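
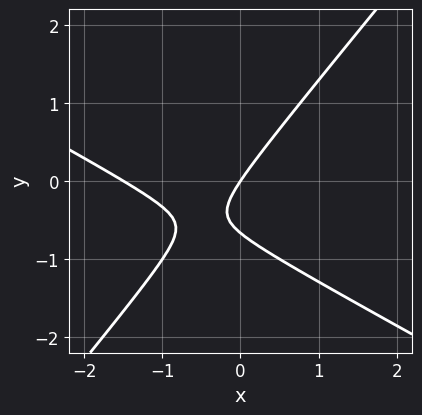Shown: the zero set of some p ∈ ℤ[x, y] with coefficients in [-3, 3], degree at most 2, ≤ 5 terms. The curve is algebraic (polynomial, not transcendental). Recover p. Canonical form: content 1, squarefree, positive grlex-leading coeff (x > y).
2*x^2 + 2*x*y - 3*y^2 + 3*x - 2*y

deg p = 2. A generic line meets the curve in up to 2 points.
Checking where it meets the axes: one x-axis crossing is at x = 0; it meets the y-axis at y = 0 (among the integer gridlines).
Fitting integer coefficients to these (and the overall shape) gives p.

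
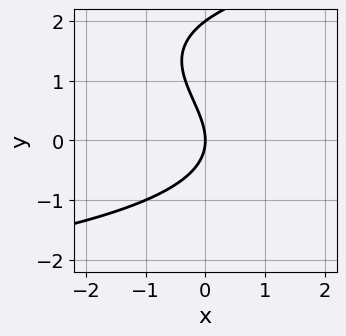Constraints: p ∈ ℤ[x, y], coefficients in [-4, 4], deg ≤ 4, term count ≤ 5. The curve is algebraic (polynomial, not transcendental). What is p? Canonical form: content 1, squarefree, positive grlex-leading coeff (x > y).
(a) deg p = 3. No degree-2 curve has this shape.
(b) Reading off the gridlines: it crosses the x-axis at the gridline x = 0; among the integer gridlines, it crosses the y-axis at y ∈ {0, 2}.
(c) Matching integer coefficients to the picture gives p.

y^3 - 2*y^2 - 3*x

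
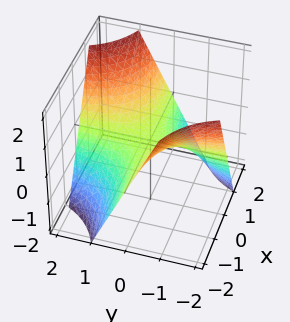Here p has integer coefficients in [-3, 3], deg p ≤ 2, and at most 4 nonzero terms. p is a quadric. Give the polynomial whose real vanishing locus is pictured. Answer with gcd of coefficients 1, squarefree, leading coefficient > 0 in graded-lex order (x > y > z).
x*y - z

First, deg p = 2.
Then, from the visible intercepts: every point of the y-axis in the box is on the surface; it crosses the z-axis at the gridline z = 0; the visible x-axis segment lies entirely on the surface.
Finally, matching integer coefficients to the picture gives p.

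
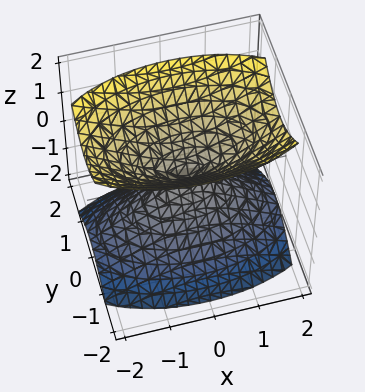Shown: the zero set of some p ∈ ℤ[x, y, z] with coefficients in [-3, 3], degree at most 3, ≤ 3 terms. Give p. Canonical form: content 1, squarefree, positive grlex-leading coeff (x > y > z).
x^2 + 3*y^2 - 2*z^2

(a) I count 2 distinct pieces.
(b) The degree is 2 — two nappes meeting at a single point; a quadric.
(c) Symmetries: it's symmetric under x → −x, forcing even powers of x; it's symmetric under y → −y, forcing even powers of y; mirror symmetry z ↦ −z ⇒ only even powers of z.
(d) Checking where it meets the axes: it crosses the z-axis at the gridline z = 0; it crosses the x-axis at the gridline x = 0; it crosses the y-axis at the gridline y = 0.
(e) Fitting integer coefficients to these (and the overall shape) gives p.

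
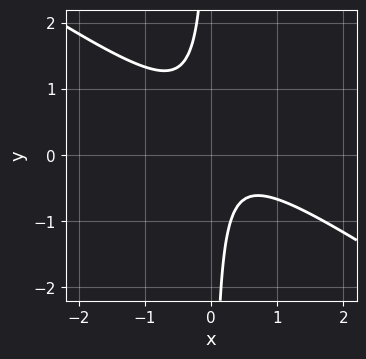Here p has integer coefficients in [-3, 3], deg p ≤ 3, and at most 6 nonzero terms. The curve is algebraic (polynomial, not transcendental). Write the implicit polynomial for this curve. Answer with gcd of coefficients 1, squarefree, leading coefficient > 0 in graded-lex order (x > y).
2*x^2 + 3*x*y - x + 1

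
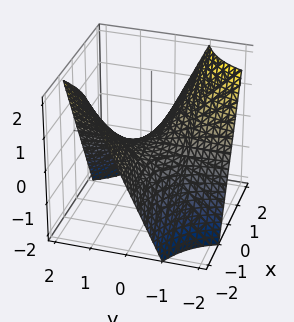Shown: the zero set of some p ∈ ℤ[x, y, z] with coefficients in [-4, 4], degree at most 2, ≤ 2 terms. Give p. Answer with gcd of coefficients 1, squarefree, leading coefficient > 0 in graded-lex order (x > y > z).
x*y + z

(a) The degree is 2 — a saddle surface; a quadric.
(b) Reading off the gridlines: every point of the y-axis in the box is on the surface; one z-axis crossing is at z = 0; every point of the x-axis in the box is on the surface.
(c) Matching integer coefficients to the picture gives p.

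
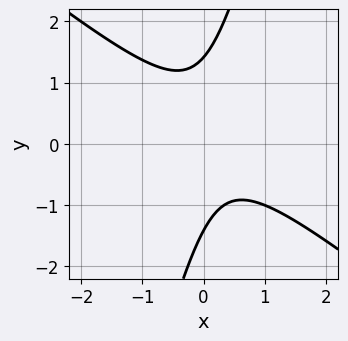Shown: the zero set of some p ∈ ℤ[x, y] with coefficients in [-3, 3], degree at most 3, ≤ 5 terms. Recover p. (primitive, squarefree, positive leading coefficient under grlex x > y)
3*x^2 + 3*x*y - y^2 - x + 2

First, the degree is 2 — no degree-1 curve has this shape.
Then, against the integer gridlines: it misses every integer gridline on the x-axis.
Finally, these observations pin down the coefficients.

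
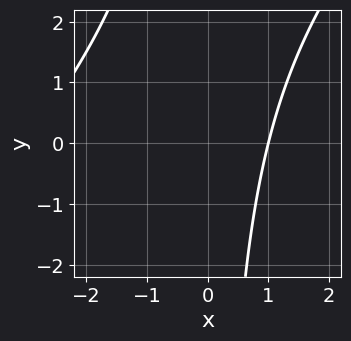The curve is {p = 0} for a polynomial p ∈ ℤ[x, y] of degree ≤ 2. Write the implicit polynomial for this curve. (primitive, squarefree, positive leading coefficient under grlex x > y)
1. The degree is 2 — a generic line meets the curve in up to 2 points.
2. From the visible intercepts: it crosses the x-axis at the gridline x = 1; it misses every integer gridline on the y-axis.
3. Matching integer coefficients to the picture gives p.

x^2 - x*y + 2*x - 3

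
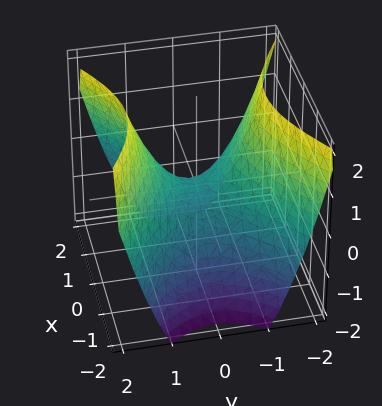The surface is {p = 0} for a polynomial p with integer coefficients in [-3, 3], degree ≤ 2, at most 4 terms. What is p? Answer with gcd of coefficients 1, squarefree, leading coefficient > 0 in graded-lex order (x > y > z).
1. The degree is 2 — a saddle surface; a quadric.
2. Symmetries: the y ↦ −y reflection is a symmetry, so y appears only in even powers; mirror symmetry x ↦ −x ⇒ only even powers of x.
3. From the visible intercepts: one x-axis crossing is at x = 0; it meets the z-axis at z = 0 (among the integer gridlines); one y-axis crossing is at y = 0.
4. Matching integer coefficients to the picture gives p.

2*x^2 - 3*y^2 + 3*z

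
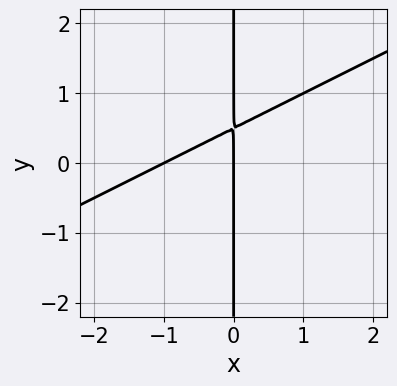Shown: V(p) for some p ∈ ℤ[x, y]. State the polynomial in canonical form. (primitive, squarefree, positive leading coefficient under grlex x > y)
(a) The degree is 2 — a generic line meets the curve in up to 2 points.
(b) From the visible intercepts: every point of the y-axis in the box is on the curve; the x-axis gridline crossings are at x ∈ {-1, 0}.
(c) Solving for integer coefficients yields p as stated.

x^2 - 2*x*y + x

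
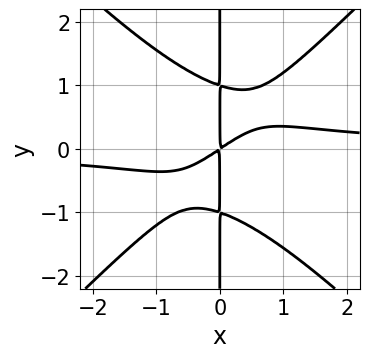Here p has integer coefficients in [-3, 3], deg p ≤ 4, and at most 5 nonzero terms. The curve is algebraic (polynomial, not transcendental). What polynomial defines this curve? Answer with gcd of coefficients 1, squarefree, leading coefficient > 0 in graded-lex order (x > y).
First, the degree is 4 — no degree-3 curve has this shape.
Then, checking where it meets the axes: the visible y-axis segment lies entirely on the curve.
Finally, the integer polynomial consistent with all of this is the stated p.

3*x^3*y - 3*x*y^3 - 2*x^2 + 3*x*y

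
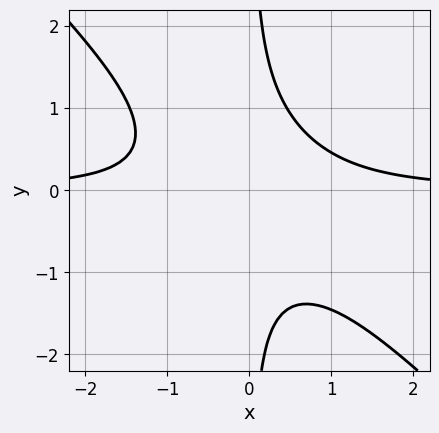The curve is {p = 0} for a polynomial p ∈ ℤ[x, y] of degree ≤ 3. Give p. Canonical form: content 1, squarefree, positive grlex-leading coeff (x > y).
3*x^2*y + 3*x*y^2 - 2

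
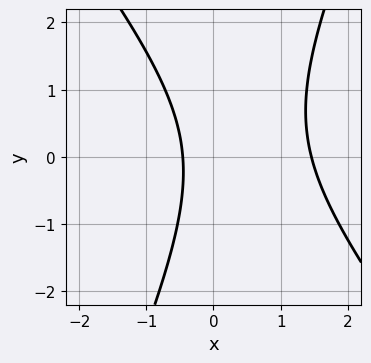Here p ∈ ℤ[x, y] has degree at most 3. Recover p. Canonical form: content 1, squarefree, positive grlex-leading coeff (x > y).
deg p = 2. No degree-1 curve has this shape.
Observable constraints: the curve avoids every integer y-axis point in the box.
Together with the visible shape, these determine p as stated.

3*x^2 + x*y - y^2 - 3*x - 2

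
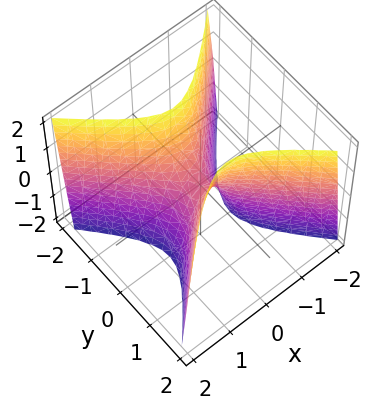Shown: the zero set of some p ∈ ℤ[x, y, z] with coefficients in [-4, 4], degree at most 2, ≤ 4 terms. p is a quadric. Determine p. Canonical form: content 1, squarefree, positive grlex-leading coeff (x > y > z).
3*x^2 - 3*y^2 + z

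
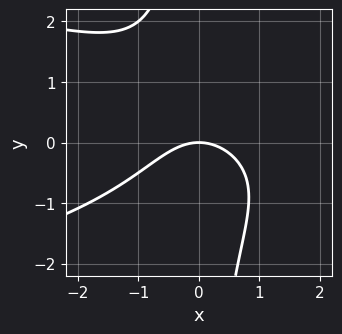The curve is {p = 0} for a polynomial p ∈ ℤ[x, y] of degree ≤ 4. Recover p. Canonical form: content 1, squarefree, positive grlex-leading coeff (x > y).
2*x*y^2 + 2*x^2 + 3*y

(a) deg p = 3. The shape is more complex than any degree-2 curve.
(b) From the axis intercepts and sections: it meets the x-axis at x = 0 (among the integer gridlines); it crosses the y-axis at the gridline y = 0.
(c) Matching integer coefficients to the picture gives p.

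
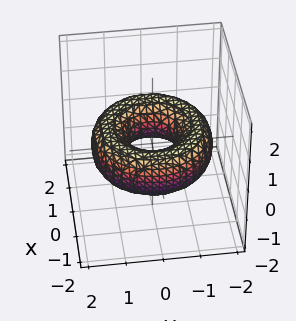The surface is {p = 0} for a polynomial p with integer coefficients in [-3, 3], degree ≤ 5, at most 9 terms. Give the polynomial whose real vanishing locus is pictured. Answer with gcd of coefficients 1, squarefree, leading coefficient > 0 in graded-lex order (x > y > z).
x^4 + 2*x^2*y^2 + y^4 - 3*x^2 - 3*y^2 + 3*z^2 + 1

First, degree: a generic line meets the surface in up to 4 points, so deg p = 4.
Then, symmetries: the surface is invariant under rotation about z: p = q(x² + y², z).
Next, reading off the gridlines: the surface avoids every integer z-axis point in the box; a circular section at z = 0 has radius between 0 and 1.
Finally, putting this together gives p.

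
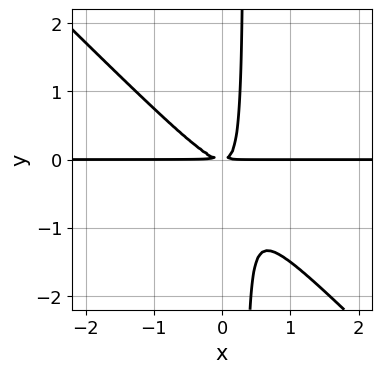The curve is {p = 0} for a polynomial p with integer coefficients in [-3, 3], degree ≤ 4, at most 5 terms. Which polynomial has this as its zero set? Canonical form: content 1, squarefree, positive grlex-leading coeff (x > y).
3*x^2*y + 3*x*y^2 - y^2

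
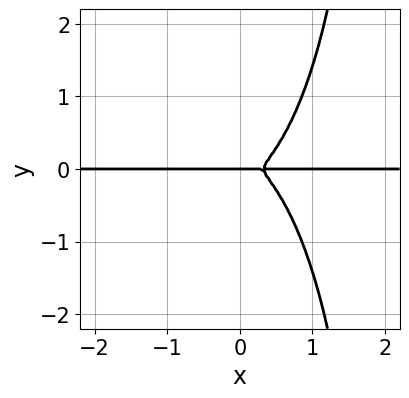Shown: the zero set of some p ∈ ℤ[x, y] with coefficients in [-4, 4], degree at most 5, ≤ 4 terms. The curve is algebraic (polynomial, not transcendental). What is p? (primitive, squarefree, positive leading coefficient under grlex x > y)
3*x^3*y + x*y^3 - x^2*y - 2*y^3

deg p = 4.
Against the integer gridlines: every point of the x-axis in the box is on the curve; it meets the y-axis at y = 0 (among the integer gridlines).
Solving for integer coefficients yields p as stated.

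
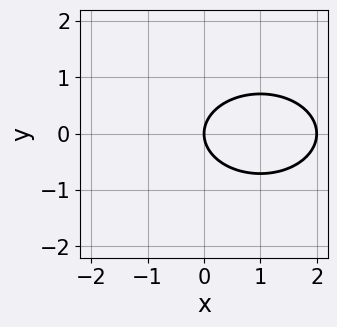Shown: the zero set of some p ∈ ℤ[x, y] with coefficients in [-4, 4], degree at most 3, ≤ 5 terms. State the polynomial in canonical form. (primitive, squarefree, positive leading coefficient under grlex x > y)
x^2 + 2*y^2 - 2*x

First, degree: no degree-1 curve has this shape, so deg p = 2.
Then, symmetries: the y ↦ −y reflection is a symmetry, so y appears only in even powers.
Next, against the integer gridlines: it meets the y-axis at y = 0 (among the integer gridlines); the x-axis gridline crossings are at x ∈ {0, 2}.
Finally, these observations pin down the coefficients.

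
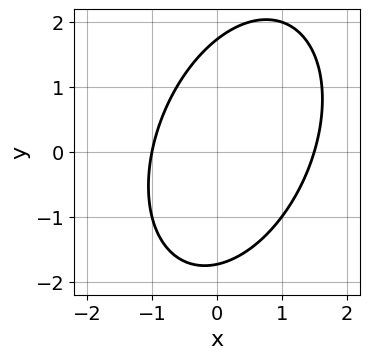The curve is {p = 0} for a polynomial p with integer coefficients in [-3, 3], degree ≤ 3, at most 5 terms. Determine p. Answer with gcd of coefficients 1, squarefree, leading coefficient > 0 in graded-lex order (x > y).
2*x^2 - x*y + y^2 - x - 3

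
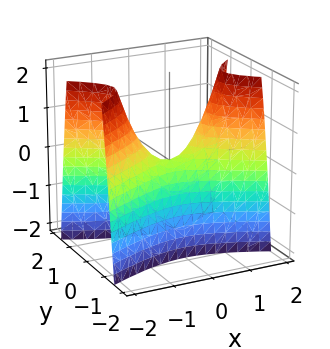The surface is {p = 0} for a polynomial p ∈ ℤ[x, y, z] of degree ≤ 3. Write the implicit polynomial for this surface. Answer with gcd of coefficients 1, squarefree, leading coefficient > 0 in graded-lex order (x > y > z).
x^2 - 3*y^2 - z

(a) The degree is 2 — a saddle surface; a quadric.
(b) Symmetries: the y ↦ −y reflection is a symmetry, so y appears only in even powers; mirror symmetry x ↦ −x ⇒ only even powers of x.
(c) From the visible intercepts: one x-axis crossing is at x = 0; it meets the z-axis at z = 0 (among the integer gridlines).
(d) The integer polynomial consistent with all of this is the stated p.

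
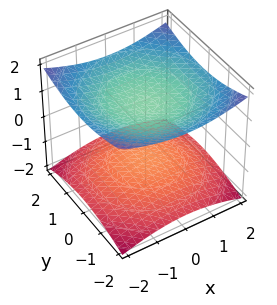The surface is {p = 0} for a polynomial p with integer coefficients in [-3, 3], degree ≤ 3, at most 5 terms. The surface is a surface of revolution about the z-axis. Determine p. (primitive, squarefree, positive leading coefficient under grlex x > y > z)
x^2 + y^2 - 3*z^2 + 3

There are 2 components. They look like related sheets of one shape, so recover p as a whole.
The degree is 2 — the shape is more complex than any degree-1 surface.
By symmetry, the z-axis is an axis of rotation, so x and y enter only as x² + y².
Reading off the gridlines: no y-intercept at any integer in the box; the z-axis gridline crossings are at z ∈ {-1, 1}; no x-intercept at any integer in the box.
Matching integer coefficients to the picture gives p.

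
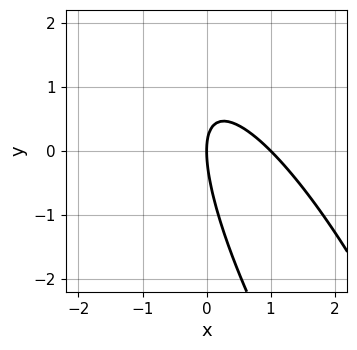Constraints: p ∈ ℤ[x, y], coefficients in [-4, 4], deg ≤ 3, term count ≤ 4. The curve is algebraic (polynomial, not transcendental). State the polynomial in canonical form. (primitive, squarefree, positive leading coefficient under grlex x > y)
3*x^2 + 3*x*y + y^2 - 3*x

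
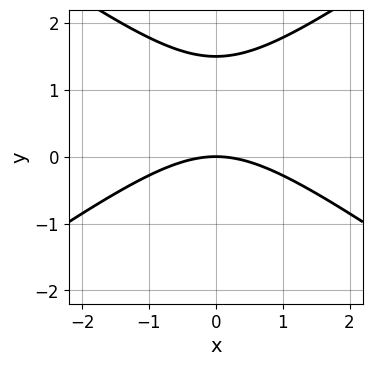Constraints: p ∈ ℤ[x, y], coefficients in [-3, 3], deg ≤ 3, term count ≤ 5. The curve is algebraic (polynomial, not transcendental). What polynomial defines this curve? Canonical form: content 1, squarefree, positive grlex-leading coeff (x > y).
First, deg p = 2. A generic line meets the curve in up to 2 points.
Then, symmetries: the x ↦ −x reflection is a symmetry, so x appears only in even powers.
Next, from the axis intercepts and sections: it meets the x-axis at x = 0 (among the integer gridlines); it meets the y-axis at y = 0 (among the integer gridlines).
Finally, together with the visible shape, these determine p as stated.

x^2 - 2*y^2 + 3*y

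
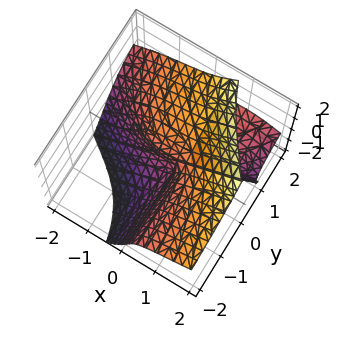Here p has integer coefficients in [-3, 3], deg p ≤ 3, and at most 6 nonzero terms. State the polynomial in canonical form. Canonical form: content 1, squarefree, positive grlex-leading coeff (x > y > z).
x^3 + 3*x*y*z - z^3 - 2*x*y + y

The picture has 2 separate pieces.
The degree is 3 — no degree-2 surface has this shape.
From the visible intercepts: it meets the z-axis at z = 0 (among the integer gridlines); it crosses the x-axis at the gridline x = 0.
Matching integer coefficients to the picture gives p.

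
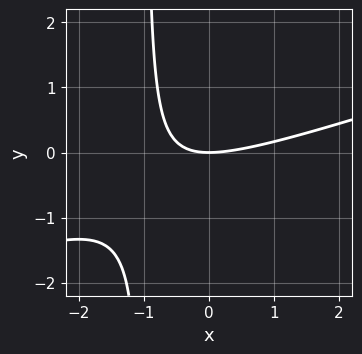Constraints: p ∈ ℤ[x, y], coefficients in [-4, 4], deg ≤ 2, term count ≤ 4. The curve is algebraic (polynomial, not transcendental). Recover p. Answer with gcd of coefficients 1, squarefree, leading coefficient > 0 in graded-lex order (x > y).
x^2 - 3*x*y - 3*y

(a) Degree: a generic line meets the curve in up to 2 points, so deg p = 2.
(b) Checking where it meets the axes: it crosses the y-axis at the gridline y = 0; it crosses the x-axis at the gridline x = 0.
(c) Solving for integer coefficients yields p as stated.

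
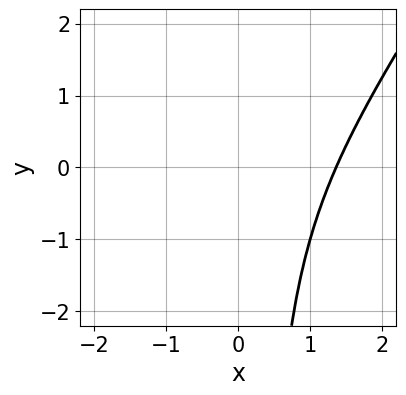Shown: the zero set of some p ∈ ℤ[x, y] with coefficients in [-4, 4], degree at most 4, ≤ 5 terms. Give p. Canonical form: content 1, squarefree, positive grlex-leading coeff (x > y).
3*x^3 - 2*x^2*y - 3*x^2 - 2

deg p = 3. A generic line meets the curve in up to 3 points.
Observable constraints: the curve avoids every integer y-axis point in the box.
These observations pin down the coefficients.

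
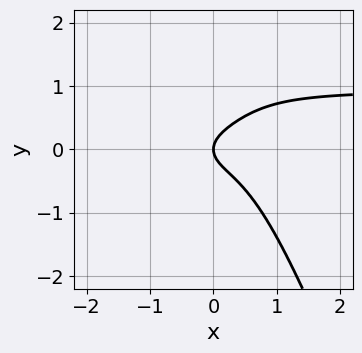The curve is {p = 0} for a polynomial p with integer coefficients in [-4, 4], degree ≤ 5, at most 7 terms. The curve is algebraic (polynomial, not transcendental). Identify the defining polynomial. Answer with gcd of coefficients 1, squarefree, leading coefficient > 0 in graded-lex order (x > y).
1. deg p = 4. The shape is more complex than any degree-3 curve.
2. Observable constraints: it crosses the x-axis at the gridline x = 0; it crosses the y-axis at the gridline y = 0.
3. Solving for integer coefficients yields p as stated.

2*x^3*y + x^2*y^2 - 2*x^3 + 2*y^2 - x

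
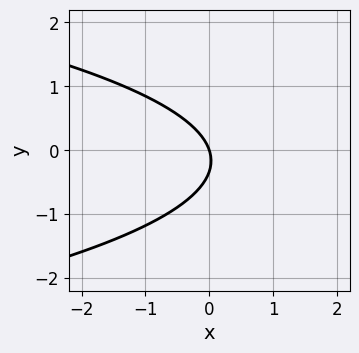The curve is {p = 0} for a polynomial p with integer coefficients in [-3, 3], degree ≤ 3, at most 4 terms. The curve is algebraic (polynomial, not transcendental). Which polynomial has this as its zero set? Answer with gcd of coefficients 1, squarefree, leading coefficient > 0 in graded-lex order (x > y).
(a) deg p = 2. A generic line meets the curve in up to 2 points.
(b) From the axis intercepts and sections: it meets the x-axis at x = 0 (among the integer gridlines); it crosses the y-axis at the gridline y = 0.
(c) Assembling these constraints gives the stated polynomial.

3*y^2 + 3*x + y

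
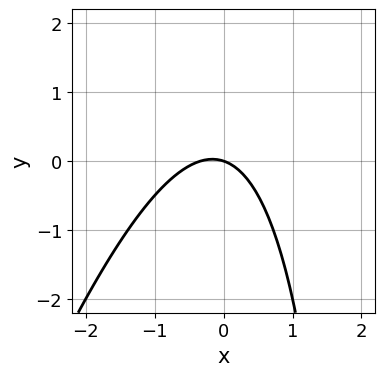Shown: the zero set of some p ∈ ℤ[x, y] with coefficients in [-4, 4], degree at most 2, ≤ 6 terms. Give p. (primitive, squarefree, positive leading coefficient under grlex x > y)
First, degree: a generic line meets the curve in up to 2 points, so deg p = 2.
Next, against the integer gridlines: one x-axis crossing is at x = 0; it meets the y-axis at y = 0 (among the integer gridlines).
Finally, together with the visible shape, these determine p as stated.

3*x^2 - x*y + x + 3*y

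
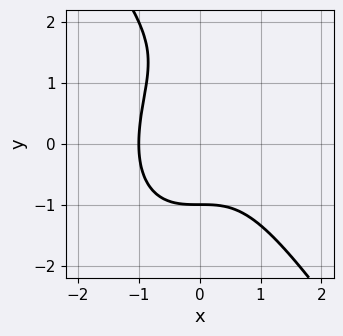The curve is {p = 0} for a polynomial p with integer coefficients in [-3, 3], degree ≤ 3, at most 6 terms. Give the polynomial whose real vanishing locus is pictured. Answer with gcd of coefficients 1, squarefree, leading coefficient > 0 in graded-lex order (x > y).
(a) Degree: the shape is more complex than any degree-2 curve, so deg p = 3.
(b) Reading off the gridlines: it crosses the x-axis at the gridline x = -1; it meets the y-axis at y = -1 (among the integer gridlines).
(c) Assembling these constraints gives the stated polynomial.

3*x^3 + y^3 - 2*y^2 + 3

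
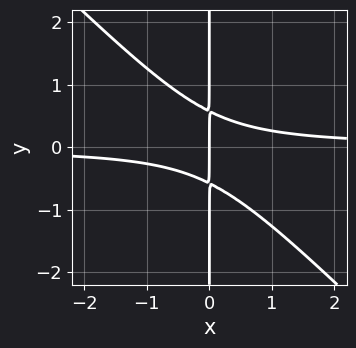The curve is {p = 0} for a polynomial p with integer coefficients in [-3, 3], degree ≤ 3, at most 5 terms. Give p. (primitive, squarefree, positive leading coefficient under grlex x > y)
1. deg p = 3.
2. Against the integer gridlines: one x-axis crossing is at x = 0; the visible y-axis segment lies entirely on the curve.
3. Together with the visible shape, these determine p as stated.

3*x^2*y + 3*x*y^2 - x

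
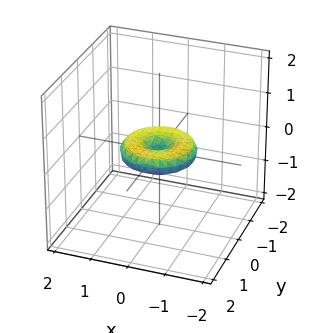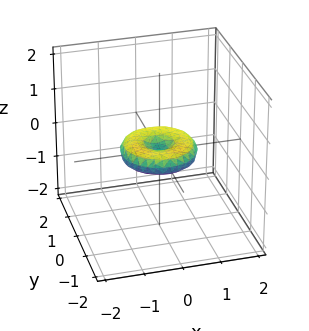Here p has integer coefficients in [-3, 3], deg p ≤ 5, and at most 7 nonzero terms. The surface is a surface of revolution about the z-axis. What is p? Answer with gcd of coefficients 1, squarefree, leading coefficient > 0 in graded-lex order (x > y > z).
First, degree: the shape is more complex than any degree-3 surface, so deg p = 4.
Then, symmetries: rotational symmetry about the z-axis ⇒ p depends on x, y only through x² + y².
Then, checking where it meets the axes: one z-axis crossing is at z = 0; the y-axis gridline crossings are at y ∈ {-1, 0, 1}; a circular section at z = 0 has radius exactly 1.
Finally, assembling these constraints gives the stated polynomial. Check: (1, 0, 0) on the x-axis lies on the surface, and p(1, 0, 0) = 0. ✓

x^4 + 2*x^2*y^2 + y^4 - x^2 - y^2 + 3*z^2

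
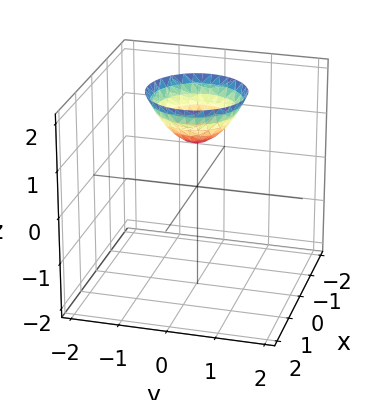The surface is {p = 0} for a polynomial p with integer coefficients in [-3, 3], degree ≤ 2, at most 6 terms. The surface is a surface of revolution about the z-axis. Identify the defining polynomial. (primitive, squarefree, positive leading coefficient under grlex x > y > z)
1. The degree is 2 — a generic line meets the surface in up to 2 points.
2. Symmetries: every cross-section ⟂ z is a circle, so x, y appear only via x² + y².
3. From the visible intercepts: a circular section at z = 2 has radius exactly 1; the surface avoids every integer x-axis point in the box; it meets the z-axis at z = 1 (among the integer gridlines).
4. Assembling these constraints gives the stated polynomial.

x^2 + y^2 - z + 1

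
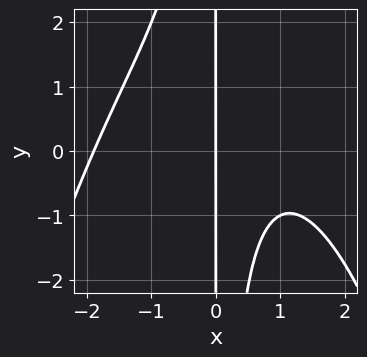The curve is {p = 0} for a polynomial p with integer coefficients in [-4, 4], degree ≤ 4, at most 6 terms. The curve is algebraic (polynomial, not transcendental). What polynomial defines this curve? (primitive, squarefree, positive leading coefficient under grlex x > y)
1. Degree: the shape is more complex than any degree-3 curve, so deg p = 4.
2. Checking where it meets the axes: every point of the y-axis in the box is on the curve; it meets the x-axis at x = 0 (among the integer gridlines).
3. The integer polynomial consistent with all of this is the stated p.

x^4 + 2*x^2*y - 2*x^2 + 3*x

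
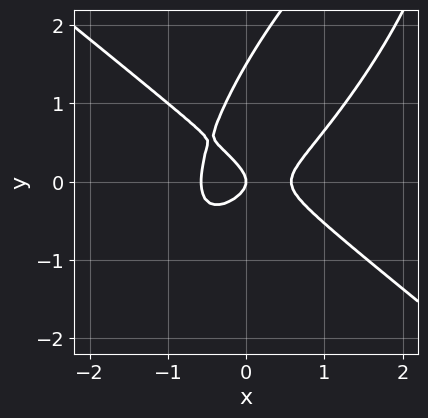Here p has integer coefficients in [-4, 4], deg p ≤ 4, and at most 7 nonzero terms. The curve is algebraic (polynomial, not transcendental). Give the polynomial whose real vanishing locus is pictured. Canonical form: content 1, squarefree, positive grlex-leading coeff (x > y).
The degree is 3 — the shape is more complex than any degree-2 curve.
Reading off the gridlines: one y-axis crossing is at y = 0; one x-axis crossing is at x = 0.
Assembling these constraints gives the stated polynomial.

3*x^3 - 3*x*y^2 + 2*y^3 - 3*y^2 - x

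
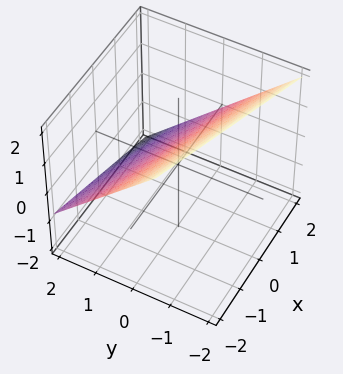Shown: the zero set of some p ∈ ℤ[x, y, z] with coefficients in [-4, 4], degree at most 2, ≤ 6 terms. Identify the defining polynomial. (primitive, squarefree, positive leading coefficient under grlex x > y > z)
deg p = 1. The surface is flat (a plane).
From the axis intercepts and sections: it crosses the x-axis at the gridline x = 2.
Matching integer coefficients to the picture gives p.

x + 3*y + 3*z - 2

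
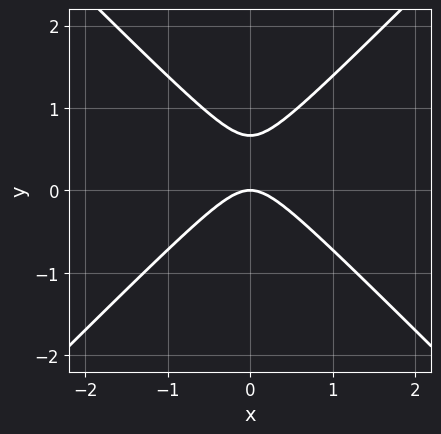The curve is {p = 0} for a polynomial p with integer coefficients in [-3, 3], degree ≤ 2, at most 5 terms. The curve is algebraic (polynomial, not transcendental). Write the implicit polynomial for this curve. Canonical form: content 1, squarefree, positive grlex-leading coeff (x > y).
3*x^2 - 3*y^2 + 2*y

(a) Degree: a generic line meets the curve in up to 2 points, so deg p = 2.
(b) Symmetries: the x ↦ −x reflection is a symmetry, so x appears only in even powers.
(c) Against the integer gridlines: one y-axis crossing is at y = 0; it crosses the x-axis at the gridline x = 0.
(d) Putting this together gives p.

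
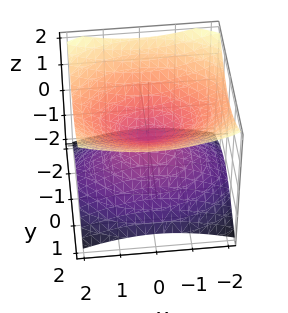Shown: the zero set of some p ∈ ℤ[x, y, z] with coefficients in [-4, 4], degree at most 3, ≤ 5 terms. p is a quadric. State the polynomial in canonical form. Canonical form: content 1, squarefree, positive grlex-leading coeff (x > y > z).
x^2 + 2*y^2 - 3*z^2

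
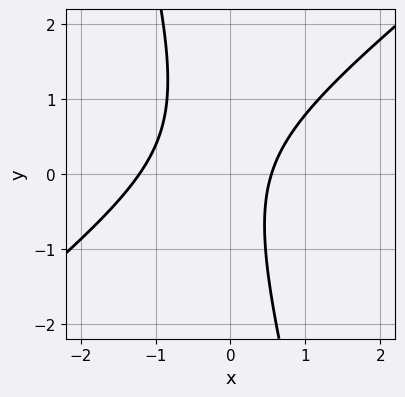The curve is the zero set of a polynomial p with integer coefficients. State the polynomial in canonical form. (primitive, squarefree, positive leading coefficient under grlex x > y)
First, the degree is 2 — the shape is more complex than any degree-1 curve.
Next, observable constraints: the curve avoids every integer y-axis point in the box.
Finally, these observations pin down the coefficients.

3*x^2 - 3*x*y - y^2 + 2*x - 2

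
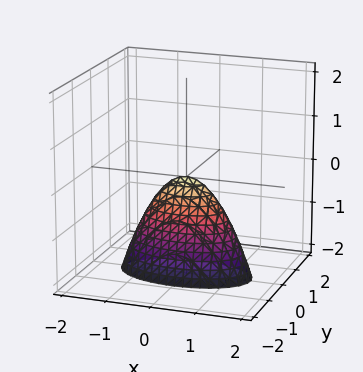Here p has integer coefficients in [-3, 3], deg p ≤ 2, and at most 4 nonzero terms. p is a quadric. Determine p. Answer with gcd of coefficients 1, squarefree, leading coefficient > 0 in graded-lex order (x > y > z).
First, deg p = 2. A paraboloid; a quadric.
Next, symmetries: mirror symmetry x ↦ −x ⇒ only even powers of x; mirror symmetry y ↦ −y ⇒ only even powers of y.
Then, reading off the gridlines: it meets the z-axis at z = 0 (among the integer gridlines); one x-axis crossing is at x = 0.
Finally, the integer polynomial consistent with all of this is the stated p.

x^2 + 3*y^2 + z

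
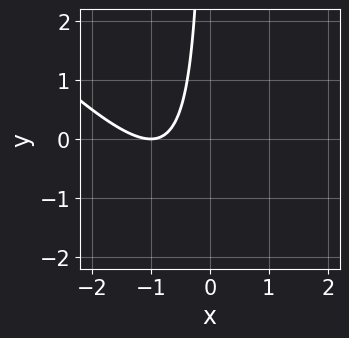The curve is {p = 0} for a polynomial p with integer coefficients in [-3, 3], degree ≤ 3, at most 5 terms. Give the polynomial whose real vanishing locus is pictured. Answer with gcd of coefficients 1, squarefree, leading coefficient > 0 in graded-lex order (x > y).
x^2 + x*y + 2*x + 1

(a) deg p = 2. No degree-1 curve has this shape.
(b) From the visible intercepts: it meets the x-axis at x = -1 (among the integer gridlines); it misses every integer gridline on the y-axis.
(c) Solving for integer coefficients yields p as stated.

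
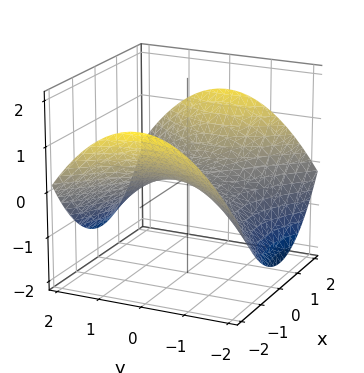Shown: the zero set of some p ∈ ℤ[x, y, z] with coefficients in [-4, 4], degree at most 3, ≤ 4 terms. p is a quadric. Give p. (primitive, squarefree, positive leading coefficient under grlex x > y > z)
x^2 - y^2 - 3*z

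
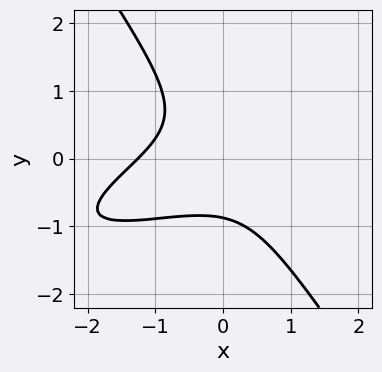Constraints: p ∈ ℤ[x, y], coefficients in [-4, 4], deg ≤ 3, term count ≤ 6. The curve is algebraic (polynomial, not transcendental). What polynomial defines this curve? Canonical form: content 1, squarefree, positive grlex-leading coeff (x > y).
x^3 - 3*x^2*y + 2*x*y^2 + 3*y^3 + 2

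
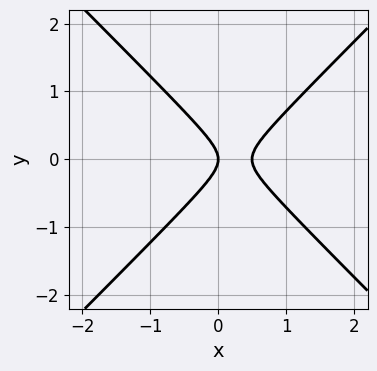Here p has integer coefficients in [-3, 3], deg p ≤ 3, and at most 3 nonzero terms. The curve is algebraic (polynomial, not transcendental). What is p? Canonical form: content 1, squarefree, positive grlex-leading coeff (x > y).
2*x^2 - 2*y^2 - x

The degree is 2 — a generic line meets the curve in up to 2 points.
Symmetries: it's symmetric under y → −y, forcing even powers of y.
From the axis intercepts and sections: it meets the y-axis at y = 0 (among the integer gridlines); one x-axis crossing is at x = 0.
The integer polynomial consistent with all of this is the stated p.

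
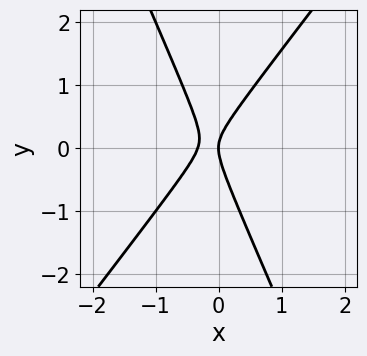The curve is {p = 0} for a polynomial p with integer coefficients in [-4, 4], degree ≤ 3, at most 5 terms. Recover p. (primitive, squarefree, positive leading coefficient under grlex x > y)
3*x^2 - x*y - y^2 + x

1. deg p = 2. The shape is more complex than any degree-1 curve.
2. Reading off the gridlines: one x-axis crossing is at x = 0; it meets the y-axis at y = 0 (among the integer gridlines).
3. Assembling these constraints gives the stated polynomial.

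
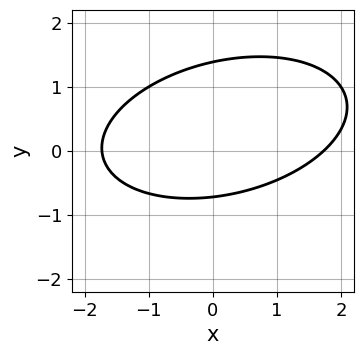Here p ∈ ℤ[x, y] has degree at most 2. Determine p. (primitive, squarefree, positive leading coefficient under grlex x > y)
x^2 - x*y + 3*y^2 - 2*y - 3

1. deg p = 2.
2. Solving for integer coefficients yields p as stated.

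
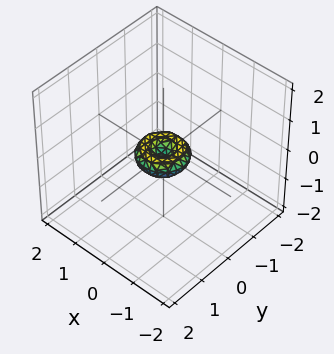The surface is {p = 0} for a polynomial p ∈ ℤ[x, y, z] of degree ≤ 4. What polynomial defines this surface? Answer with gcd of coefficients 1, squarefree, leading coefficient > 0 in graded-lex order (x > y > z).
First, degree: the shape is more complex than any degree-3 surface, so deg p = 4.
Next, by symmetry, the z-axis is an axis of rotation, so x and y enter only as x² + y².
Then, checking where it meets the axes: it meets the y-axis at y = 0 (among the integer gridlines); it crosses the x-axis at the gridline x = 0; it crosses the z-axis at the gridline z = 0.
Finally, the integer polynomial consistent with all of this is the stated p.

2*x^4 + 4*x^2*y^2 + 2*y^4 - x^2 - y^2 + 2*z^2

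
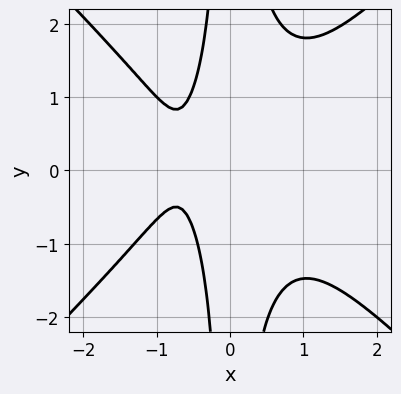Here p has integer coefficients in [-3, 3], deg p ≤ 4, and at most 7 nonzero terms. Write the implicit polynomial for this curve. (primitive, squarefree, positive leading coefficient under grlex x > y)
3*x^4 - 3*x^2*y^2 + x^2*y + 3*x + 2

First, the degree is 4 — a generic line meets the curve in up to 4 points.
Next, observable constraints: no x-intercept at any integer in the box; no y-intercept at any integer in the box.
Finally, fitting integer coefficients to these (and the overall shape) gives p.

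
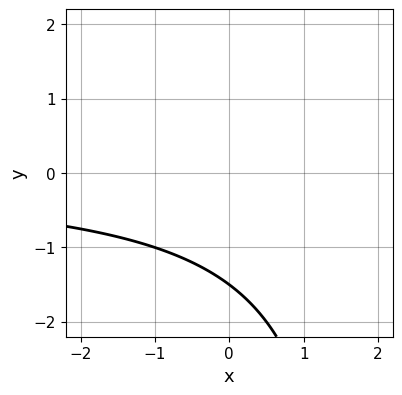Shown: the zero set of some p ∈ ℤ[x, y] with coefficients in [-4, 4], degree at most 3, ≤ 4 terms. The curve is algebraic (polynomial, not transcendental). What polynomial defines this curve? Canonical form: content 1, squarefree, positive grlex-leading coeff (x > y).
First, the degree is 2 — no degree-1 curve has this shape.
Next, from the visible intercepts: no x-intercept at any integer in the box.
Finally, assembling these constraints gives the stated polynomial.

x*y - 2*y - 3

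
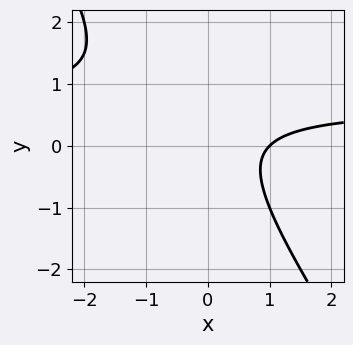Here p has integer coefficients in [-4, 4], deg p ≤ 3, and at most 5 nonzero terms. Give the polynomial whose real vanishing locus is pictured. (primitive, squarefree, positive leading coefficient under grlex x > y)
First, the degree is 2 — the shape is more complex than any degree-1 curve.
Next, from the visible intercepts: one x-axis crossing is at x = 1; it misses every integer gridline on the y-axis.
Finally, matching integer coefficients to the picture gives p.

3*x*y + 2*y^2 - 2*x - y + 2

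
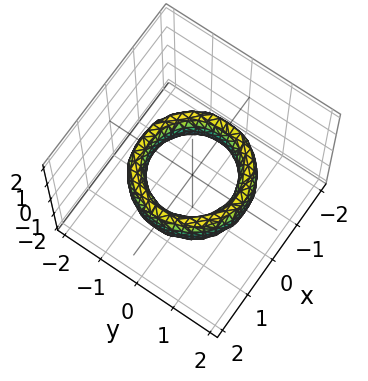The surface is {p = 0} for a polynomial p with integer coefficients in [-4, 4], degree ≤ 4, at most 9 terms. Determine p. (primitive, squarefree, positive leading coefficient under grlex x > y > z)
(a) The degree is 4 — a generic line meets the surface in up to 4 points.
(b) Symmetry: the z-axis is an axis of rotation, so x and y enter only as x² + y².
(c) Against the integer gridlines: the surface avoids every integer z-axis point in the box; among the integer gridlines, it crosses the y-axis at y ∈ {-1, 1}; a circular section at z = 0 has radius exactly 1; the x-axis gridline crossings are at x ∈ {-1, 1}.
(d) Putting this together gives p.

x^4 + 2*x^2*y^2 + y^4 - 3*x^2 - 3*y^2 + z^2 + 2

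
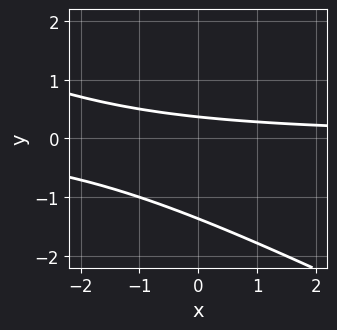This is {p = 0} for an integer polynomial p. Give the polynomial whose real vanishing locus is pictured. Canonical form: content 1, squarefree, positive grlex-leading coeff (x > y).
x*y + 2*y^2 + 2*y - 1

(a) Degree: the shape is more complex than any degree-1 curve, so deg p = 2.
(b) From the visible intercepts: it misses every integer gridline on the x-axis.
(c) Assembling these constraints gives the stated polynomial.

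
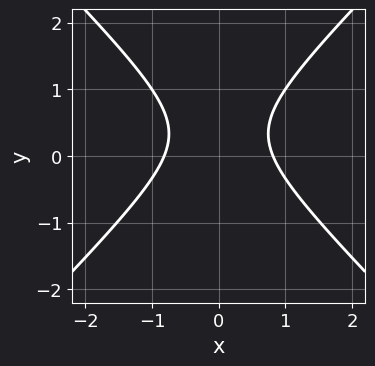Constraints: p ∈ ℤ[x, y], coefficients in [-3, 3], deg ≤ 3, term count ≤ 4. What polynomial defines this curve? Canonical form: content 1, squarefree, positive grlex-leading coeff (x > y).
3*x^2 - 3*y^2 + 2*y - 2

(a) Degree: no degree-1 curve has this shape, so deg p = 2.
(b) Symmetries: the x ↦ −x reflection is a symmetry, so x appears only in even powers.
(c) Reading off the gridlines: no y-intercept at any integer in the box.
(d) Putting this together gives p.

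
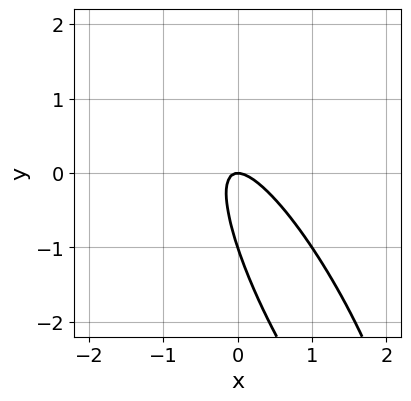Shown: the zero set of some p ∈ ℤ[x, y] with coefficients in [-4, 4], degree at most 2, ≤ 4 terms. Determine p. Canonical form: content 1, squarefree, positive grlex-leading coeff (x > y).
3*x^2 + 3*x*y + y^2 + y

1. Degree: the shape is more complex than any degree-1 curve, so deg p = 2.
2. Observable constraints: the y-axis gridline crossings are at y ∈ {-1, 0}; one x-axis crossing is at x = 0.
3. Solving for integer coefficients yields p as stated.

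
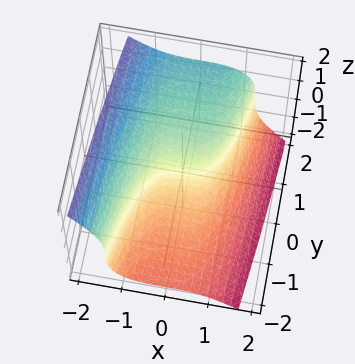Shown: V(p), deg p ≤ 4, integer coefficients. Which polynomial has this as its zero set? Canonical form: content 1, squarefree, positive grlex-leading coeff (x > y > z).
3*x^3 + 2*z^3 - 3*y

First, degree: the shape is more complex than any degree-2 surface, so deg p = 3.
Then, checking where it meets the axes: it meets the y-axis at y = 0 (among the integer gridlines); it crosses the x-axis at the gridline x = 0; one z-axis crossing is at z = 0.
Finally, the integer polynomial consistent with all of this is the stated p.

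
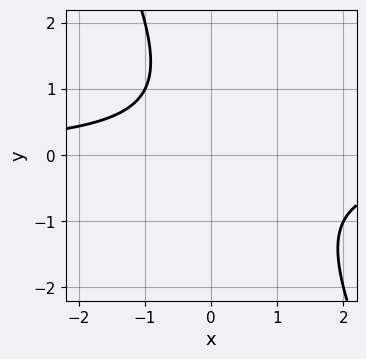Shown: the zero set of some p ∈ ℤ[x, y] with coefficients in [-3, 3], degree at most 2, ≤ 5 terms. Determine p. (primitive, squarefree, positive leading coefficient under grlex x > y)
2*x*y + y^2 - y + 2

The degree is 2 — no degree-1 curve has this shape.
Against the integer gridlines: the curve avoids every integer x-axis point in the box; the curve avoids every integer y-axis point in the box.
Solving for integer coefficients yields p as stated.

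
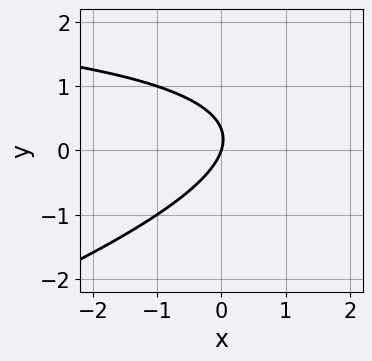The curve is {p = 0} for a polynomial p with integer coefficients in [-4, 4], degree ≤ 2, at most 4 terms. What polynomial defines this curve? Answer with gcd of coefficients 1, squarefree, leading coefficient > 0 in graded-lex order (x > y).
x*y - 3*y^2 - 3*x + y

First, degree: the shape is more complex than any degree-1 curve, so deg p = 2.
Then, from the visible intercepts: one x-axis crossing is at x = 0; one y-axis crossing is at y = 0.
Finally, assembling these constraints gives the stated polynomial.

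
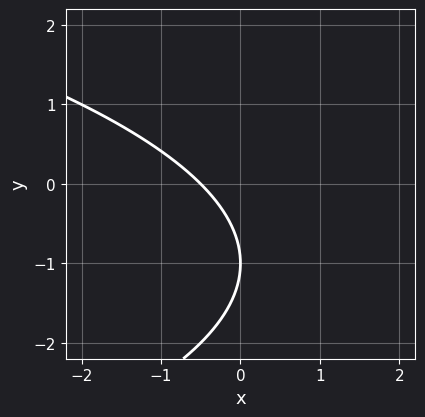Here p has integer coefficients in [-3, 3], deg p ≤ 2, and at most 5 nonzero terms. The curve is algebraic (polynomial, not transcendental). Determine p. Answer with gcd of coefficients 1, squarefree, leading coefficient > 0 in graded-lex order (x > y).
y^2 + 2*x + 2*y + 1

(a) Degree: no degree-1 curve has this shape, so deg p = 2.
(b) Checking where it meets the axes: it meets the y-axis at y = -1 (among the integer gridlines).
(c) Together with the visible shape, these determine p as stated.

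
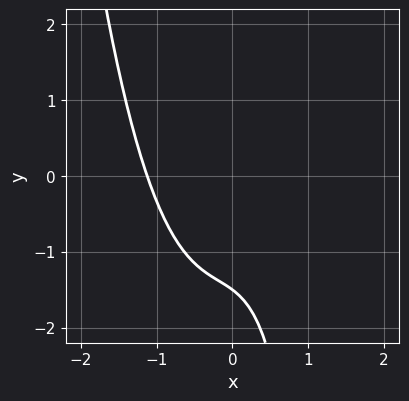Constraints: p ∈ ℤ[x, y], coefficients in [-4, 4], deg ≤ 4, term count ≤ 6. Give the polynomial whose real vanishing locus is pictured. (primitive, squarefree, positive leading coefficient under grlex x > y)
First, deg p = 3.
Finally, matching integer coefficients to the picture gives p.

3*x^3 + x^2 - x*y + 2*y + 3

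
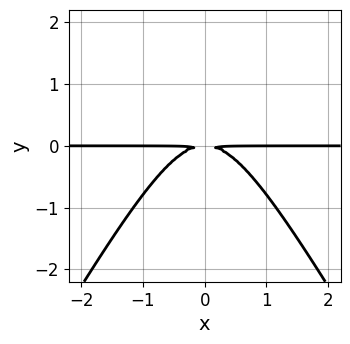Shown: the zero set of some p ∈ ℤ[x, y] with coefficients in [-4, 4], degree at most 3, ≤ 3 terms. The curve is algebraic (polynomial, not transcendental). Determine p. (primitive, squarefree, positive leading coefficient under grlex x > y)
3*x^2*y - y^3 + 3*y^2

1. The degree is 3 — a generic line meets the curve in up to 3 points.
2. Symmetries: it's symmetric under x → −x, forcing even powers of x.
3. From the axis intercepts and sections: every point of the x-axis in the box is on the curve.
4. The integer polynomial consistent with all of this is the stated p.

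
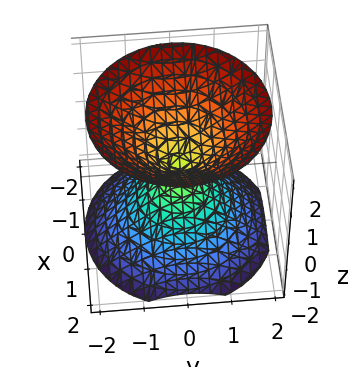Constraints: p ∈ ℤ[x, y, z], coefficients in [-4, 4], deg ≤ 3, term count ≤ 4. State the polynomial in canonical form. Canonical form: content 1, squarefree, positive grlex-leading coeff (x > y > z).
1. The picture has 2 separate pieces. Treating them together as one polynomial.
2. deg p = 2. A double cone through the origin; a quadric.
3. Symmetries: the z ↦ −z reflection is a symmetry, so z appears only in even powers; rotational symmetry about the z-axis ⇒ p depends on x, y only through x² + y².
4. Reading off the gridlines: it crosses the y-axis at the gridline y = 0; it meets the x-axis at x = 0 (among the integer gridlines); it meets the z-axis at z = 0 (among the integer gridlines).
5. The integer polynomial consistent with all of this is the stated p.

x^2 + y^2 - z^2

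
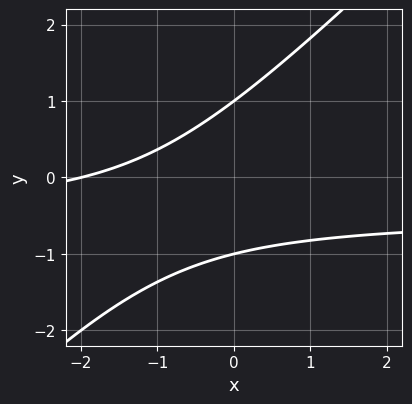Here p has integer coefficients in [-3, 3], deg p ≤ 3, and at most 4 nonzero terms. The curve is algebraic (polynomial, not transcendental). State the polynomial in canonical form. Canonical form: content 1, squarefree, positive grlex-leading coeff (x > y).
2*x*y - 2*y^2 + x + 2

First, deg p = 2.
Next, observable constraints: it meets the x-axis at x = -2 (among the integer gridlines); the y-axis gridline crossings are at y ∈ {-1, 1}.
Finally, matching integer coefficients to the picture gives p.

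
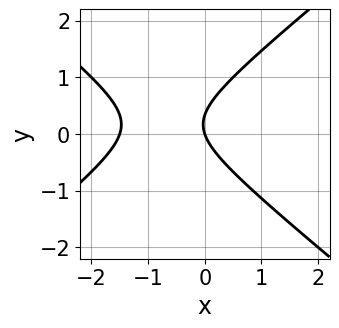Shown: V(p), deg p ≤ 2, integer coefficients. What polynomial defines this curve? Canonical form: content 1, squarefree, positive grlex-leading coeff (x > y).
2*x^2 - 3*y^2 + 3*x + y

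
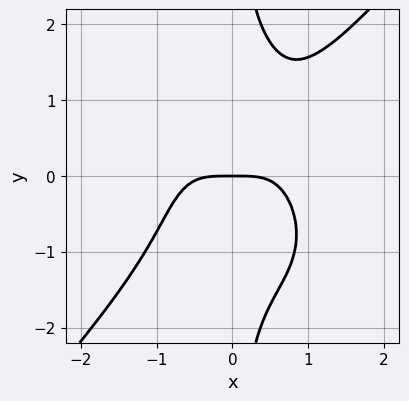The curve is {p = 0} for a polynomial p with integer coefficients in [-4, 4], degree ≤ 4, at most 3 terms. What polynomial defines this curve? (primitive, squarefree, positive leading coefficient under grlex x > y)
(a) deg p = 4.
(b) Reading off the gridlines: one x-axis crossing is at x = 0; it crosses the y-axis at the gridline y = 0.
(c) Putting this together gives p.

3*x^4 - 2*x*y^3 + 3*y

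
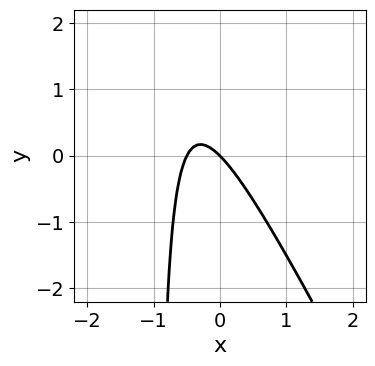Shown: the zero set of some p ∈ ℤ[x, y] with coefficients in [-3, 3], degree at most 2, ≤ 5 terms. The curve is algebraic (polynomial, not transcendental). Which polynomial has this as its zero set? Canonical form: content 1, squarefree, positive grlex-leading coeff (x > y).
2*x^2 + x*y + x + y

First, degree: a generic line meets the curve in up to 2 points, so deg p = 2.
Then, observable constraints: it crosses the y-axis at the gridline y = 0; it crosses the x-axis at the gridline x = 0.
Finally, these observations pin down the coefficients.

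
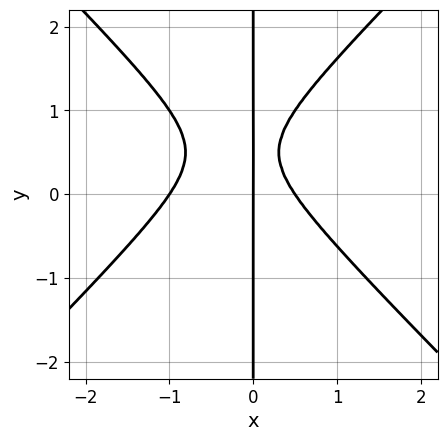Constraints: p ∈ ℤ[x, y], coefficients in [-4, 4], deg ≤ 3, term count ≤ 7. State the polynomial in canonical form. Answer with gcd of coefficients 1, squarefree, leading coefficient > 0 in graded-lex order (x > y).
First, deg p = 3. The shape is more complex than any degree-2 curve.
Next, reading off the gridlines: the x-axis gridline crossings are at x ∈ {-1, 0}; the visible y-axis segment lies entirely on the curve.
Finally, matching integer coefficients to the picture gives p.

2*x^3 - 2*x*y^2 + x^2 + 2*x*y - x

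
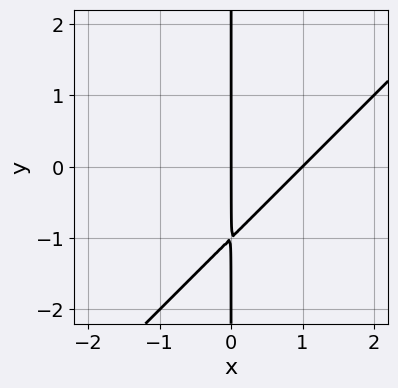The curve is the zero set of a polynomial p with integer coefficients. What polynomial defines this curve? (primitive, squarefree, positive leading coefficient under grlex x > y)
First, the degree is 2 — no degree-1 curve has this shape.
Then, observable constraints: the x-axis gridline crossings are at x ∈ {0, 1}; the visible y-axis segment lies entirely on the curve.
Finally, these observations pin down the coefficients.

x^2 - x*y - x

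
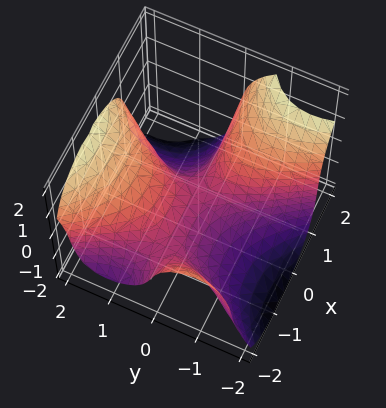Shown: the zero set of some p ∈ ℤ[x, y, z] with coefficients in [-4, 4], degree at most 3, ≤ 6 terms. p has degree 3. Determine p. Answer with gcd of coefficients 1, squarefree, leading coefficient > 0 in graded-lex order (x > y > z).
2*x^2*y - y^3 + z^3 + 3*x*y + z

The degree is 3 — the shape is more complex than any degree-2 surface.
From the visible intercepts: every point of the x-axis in the box is on the surface; it meets the z-axis at z = 0 (among the integer gridlines); one y-axis crossing is at y = 0.
Matching integer coefficients to the picture gives p.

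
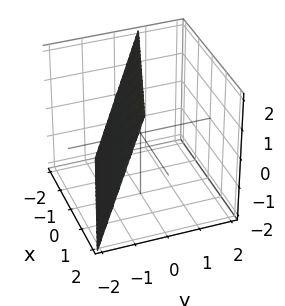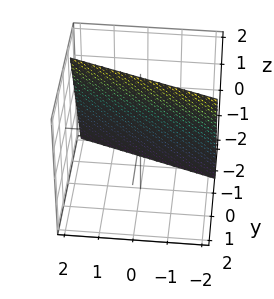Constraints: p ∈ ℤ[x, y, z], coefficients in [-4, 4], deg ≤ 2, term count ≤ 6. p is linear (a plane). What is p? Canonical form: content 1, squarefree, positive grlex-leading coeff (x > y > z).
x + 3*y - z + 2

1. Degree: every cross-section is a straight line — this is a plane, so deg p = 1.
2. From the axis intercepts and sections: it crosses the x-axis at the gridline x = -2; it meets the z-axis at z = 2 (among the integer gridlines).
3. The integer polynomial consistent with all of this is the stated p.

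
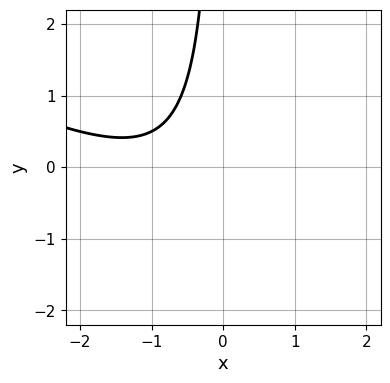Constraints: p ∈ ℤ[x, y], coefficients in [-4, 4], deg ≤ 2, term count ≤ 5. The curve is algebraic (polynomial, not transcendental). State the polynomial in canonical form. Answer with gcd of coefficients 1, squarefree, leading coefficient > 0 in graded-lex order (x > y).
First, degree: the shape is more complex than any degree-1 curve, so deg p = 2.
Next, checking where it meets the axes: the curve avoids every integer y-axis point in the box; the curve avoids every integer x-axis point in the box.
Finally, solving for integer coefficients yields p as stated.

x^2 + 2*x*y + 2*x + 2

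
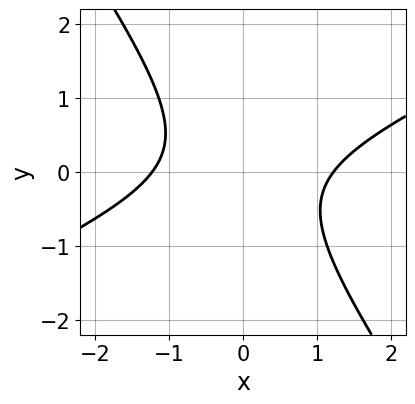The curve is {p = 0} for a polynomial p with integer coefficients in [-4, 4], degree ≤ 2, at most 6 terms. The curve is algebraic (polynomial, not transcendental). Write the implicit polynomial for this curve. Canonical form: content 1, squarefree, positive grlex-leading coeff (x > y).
2*x^2 - 3*x*y - 3*y^2 - 3

1. deg p = 2. A generic line meets the curve in up to 2 points.
2. Reading off the gridlines: the curve avoids every integer y-axis point in the box.
3. Solving for integer coefficients yields p as stated.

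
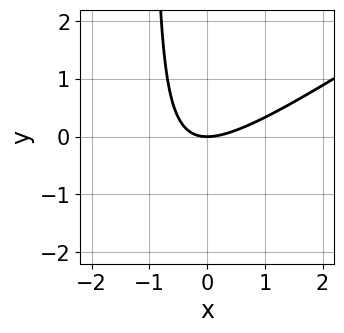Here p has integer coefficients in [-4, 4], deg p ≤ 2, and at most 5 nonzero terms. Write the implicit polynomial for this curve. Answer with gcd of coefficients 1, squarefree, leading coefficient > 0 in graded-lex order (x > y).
2*x^2 - 3*x*y - 3*y

First, degree: a generic line meets the curve in up to 2 points, so deg p = 2.
Then, observable constraints: it crosses the y-axis at the gridline y = 0; it crosses the x-axis at the gridline x = 0.
Finally, putting this together gives p.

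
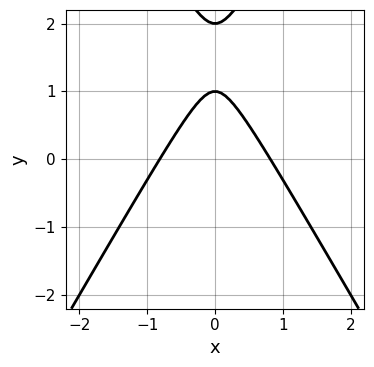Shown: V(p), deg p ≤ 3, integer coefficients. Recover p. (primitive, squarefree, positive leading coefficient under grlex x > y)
deg p = 2. No degree-1 curve has this shape.
Symmetries: mirror symmetry x ↦ −x ⇒ only even powers of x.
From the axis intercepts and sections: the y-axis gridline crossings are at y ∈ {1, 2}.
The integer polynomial consistent with all of this is the stated p.

3*x^2 - y^2 + 3*y - 2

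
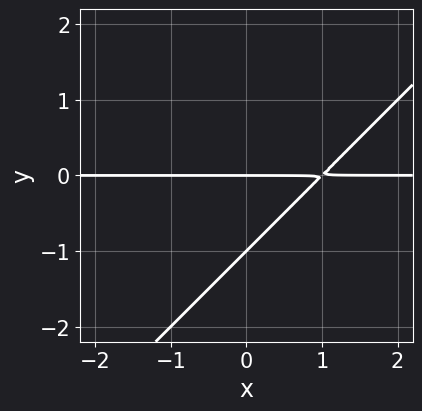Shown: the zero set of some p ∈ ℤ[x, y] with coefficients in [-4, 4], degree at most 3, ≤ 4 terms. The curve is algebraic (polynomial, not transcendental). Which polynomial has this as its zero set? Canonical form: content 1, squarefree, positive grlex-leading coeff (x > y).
deg p = 2. No degree-1 curve has this shape.
Checking where it meets the axes: the y-axis gridline crossings are at y ∈ {-1, 0}; every point of the x-axis in the box is on the curve.
The integer polynomial consistent with all of this is the stated p.

x*y - y^2 - y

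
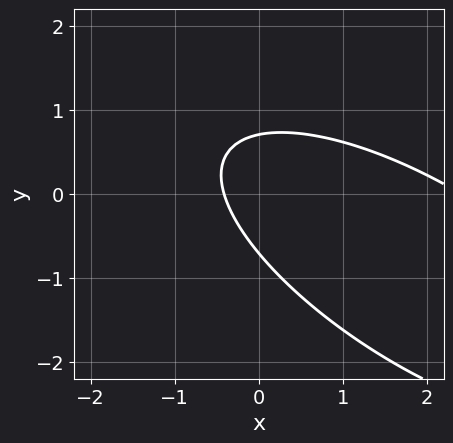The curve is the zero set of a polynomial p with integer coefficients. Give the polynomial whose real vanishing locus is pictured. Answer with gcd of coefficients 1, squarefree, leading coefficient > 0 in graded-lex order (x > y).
x^2 + 2*x*y + 2*y^2 - 2*x - 1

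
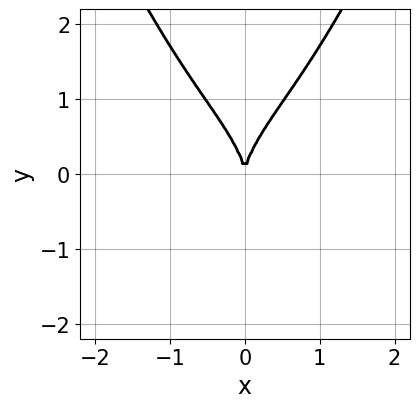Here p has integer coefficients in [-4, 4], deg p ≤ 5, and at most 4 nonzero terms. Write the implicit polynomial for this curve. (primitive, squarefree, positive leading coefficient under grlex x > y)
The degree is 4 — no degree-3 curve has this shape.
Symmetries: mirror symmetry x ↦ −x ⇒ only even powers of x.
Reading off the gridlines: it crosses the x-axis at the gridline x = 0; it crosses the y-axis at the gridline y = 0.
Matching integer coefficients to the picture gives p.

2*x^4 - y^3 + 3*x^2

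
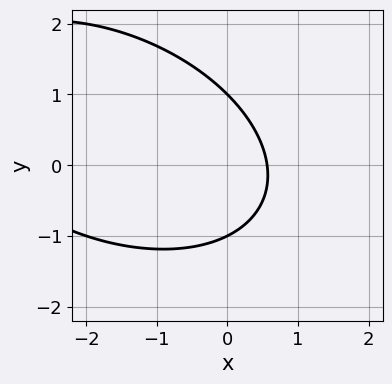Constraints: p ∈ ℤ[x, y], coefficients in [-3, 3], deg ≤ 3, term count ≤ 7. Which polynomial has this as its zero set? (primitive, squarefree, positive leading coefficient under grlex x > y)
1. deg p = 2.
2. From the visible intercepts: among the integer gridlines, it crosses the y-axis at y ∈ {-1, 1}.
3. Putting this together gives p.

x^2 + x*y + 2*y^2 + 3*x - 2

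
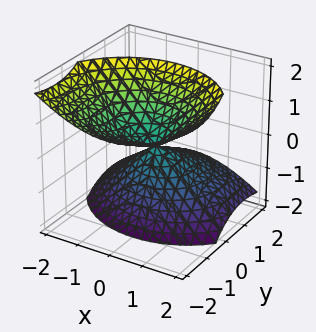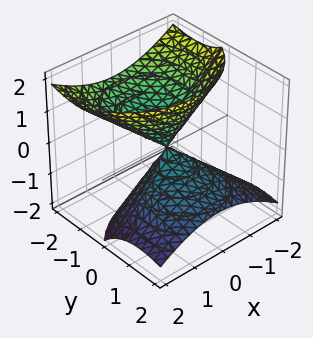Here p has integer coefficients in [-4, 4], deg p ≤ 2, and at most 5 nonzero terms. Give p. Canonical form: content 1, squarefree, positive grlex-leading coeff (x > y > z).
2*x^2 + 2*y^2 + 3*y*z - 2*z^2

I count 2 distinct pieces.
deg p = 2.
Observable constraints: it crosses the x-axis at the gridline x = 0; it meets the z-axis at z = 0 (among the integer gridlines).
Solving for integer coefficients yields p as stated.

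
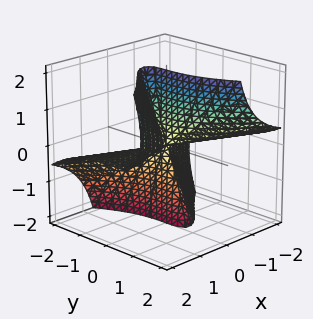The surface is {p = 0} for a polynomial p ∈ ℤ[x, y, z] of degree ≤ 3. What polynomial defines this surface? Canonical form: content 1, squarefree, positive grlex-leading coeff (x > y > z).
2*x^2*z - 2*x*y*z - x*z^2 - y^3

(a) Degree: the shape is more complex than any degree-2 surface, so deg p = 3.
(b) Reading off the gridlines: the visible x-axis segment lies entirely on the surface; the visible z-axis segment lies entirely on the surface; it meets the y-axis at y = 0 (among the integer gridlines).
(c) These observations pin down the coefficients.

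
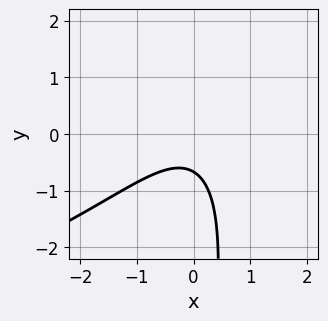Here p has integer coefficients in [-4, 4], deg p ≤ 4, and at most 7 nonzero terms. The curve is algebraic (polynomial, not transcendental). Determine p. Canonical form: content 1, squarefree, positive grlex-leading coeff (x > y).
x*y^2 + 3*x^2 - 2*x*y + 3*y + 2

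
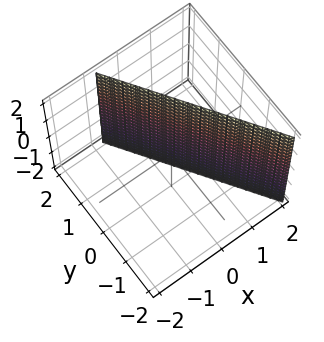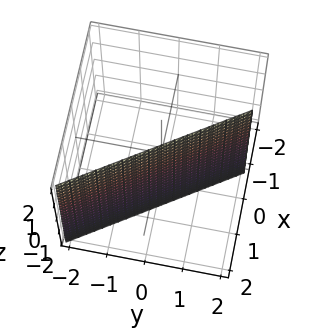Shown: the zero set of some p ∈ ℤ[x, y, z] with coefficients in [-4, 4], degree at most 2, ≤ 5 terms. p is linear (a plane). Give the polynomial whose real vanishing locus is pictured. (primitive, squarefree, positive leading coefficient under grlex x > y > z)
3*x + 2*y - 2

First, degree: every cross-section is a straight line — this is a plane, so deg p = 1.
Then, from the visible intercepts: the surface avoids every integer z-axis point in the box; one y-axis crossing is at y = 1.
Finally, the integer polynomial consistent with all of this is the stated p.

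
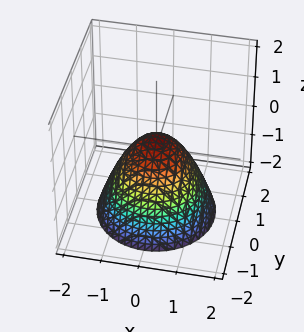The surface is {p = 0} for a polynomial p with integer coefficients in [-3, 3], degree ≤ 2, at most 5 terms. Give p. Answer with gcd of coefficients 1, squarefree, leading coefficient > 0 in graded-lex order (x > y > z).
The degree is 2 — the shape is more complex than any degree-1 surface.
By symmetry, the z-axis is an axis of rotation, so x and y enter only as x² + y².
From the axis intercepts and sections: a circular section at z = -2 has radius between 1 and 2.
Matching integer coefficients to the picture gives p.

3*x^2 + 3*y^2 + 3*z - 1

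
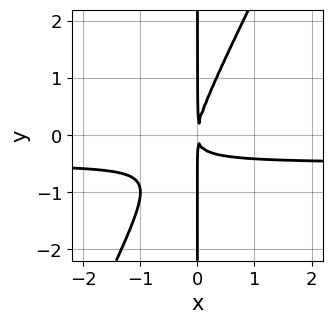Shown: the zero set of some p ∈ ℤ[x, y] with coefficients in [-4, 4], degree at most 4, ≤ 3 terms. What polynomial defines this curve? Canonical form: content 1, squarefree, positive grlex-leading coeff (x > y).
First, deg p = 3.
Then, from the visible intercepts: the visible y-axis segment lies entirely on the curve.
Finally, fitting integer coefficients to these (and the overall shape) gives p.

2*x^2*y - x*y^2 + x^2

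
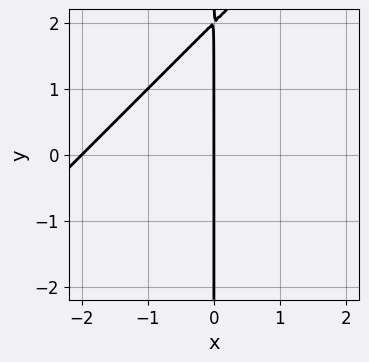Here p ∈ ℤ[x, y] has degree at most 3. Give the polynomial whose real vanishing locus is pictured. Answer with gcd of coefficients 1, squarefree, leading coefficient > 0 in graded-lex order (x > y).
1. The degree is 2 — the shape is more complex than any degree-1 curve.
2. From the axis intercepts and sections: every point of the y-axis in the box is on the curve; the x-axis gridline crossings are at x ∈ {-2, 0}.
3. Matching integer coefficients to the picture gives p.

x^2 - x*y + 2*x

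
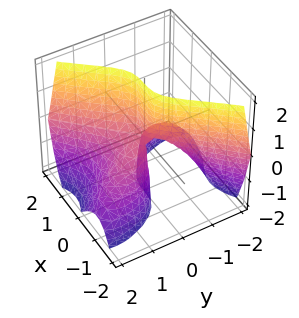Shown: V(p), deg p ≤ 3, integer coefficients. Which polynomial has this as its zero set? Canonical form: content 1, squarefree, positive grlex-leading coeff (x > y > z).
2*x^3 - x*y^2 - y^3 - 2*y*z

(a) deg p = 3.
(b) From the visible intercepts: every point of the z-axis in the box is on the surface; it meets the y-axis at y = 0 (among the integer gridlines); it crosses the x-axis at the gridline x = 0.
(c) The integer polynomial consistent with all of this is the stated p.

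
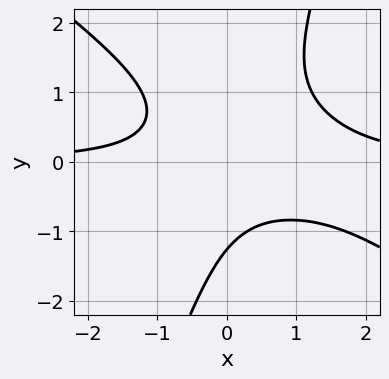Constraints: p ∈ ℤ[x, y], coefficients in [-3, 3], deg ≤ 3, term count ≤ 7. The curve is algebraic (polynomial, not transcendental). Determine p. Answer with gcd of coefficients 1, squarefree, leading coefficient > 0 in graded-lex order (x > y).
2*x^2*y + 2*x*y^2 - y^3 - 2*x*y - 2

(a) The degree is 3 — no degree-2 curve has this shape.
(b) From the visible intercepts: the curve avoids every integer x-axis point in the box.
(c) These observations pin down the coefficients.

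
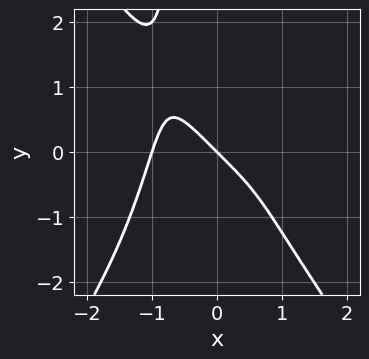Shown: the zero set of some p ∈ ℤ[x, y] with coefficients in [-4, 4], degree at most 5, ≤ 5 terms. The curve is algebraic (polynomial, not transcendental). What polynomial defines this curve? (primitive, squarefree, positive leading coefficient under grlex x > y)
2*x^4 - x^2*y^2 + 2*x + 2*y

(a) deg p = 4. No degree-3 curve has this shape.
(b) From the visible intercepts: the x-axis gridline crossings are at x ∈ {-1, 0}; one y-axis crossing is at y = 0.
(c) These observations pin down the coefficients.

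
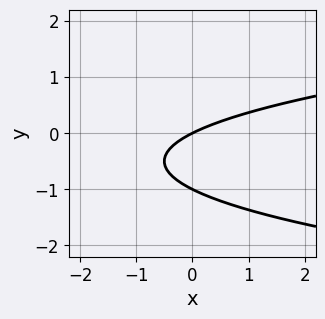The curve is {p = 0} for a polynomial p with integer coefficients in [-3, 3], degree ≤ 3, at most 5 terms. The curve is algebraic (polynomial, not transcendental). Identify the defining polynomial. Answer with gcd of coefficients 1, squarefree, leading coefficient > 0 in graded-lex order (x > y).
2*y^2 - x + 2*y

1. deg p = 2. The shape is more complex than any degree-1 curve.
2. From the visible intercepts: it crosses the x-axis at the gridline x = 0; among the integer gridlines, it crosses the y-axis at y ∈ {-1, 0}.
3. Together with the visible shape, these determine p as stated.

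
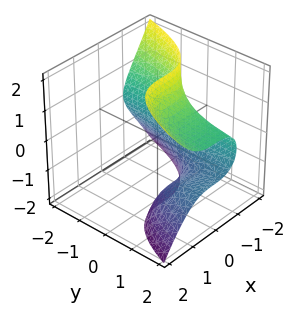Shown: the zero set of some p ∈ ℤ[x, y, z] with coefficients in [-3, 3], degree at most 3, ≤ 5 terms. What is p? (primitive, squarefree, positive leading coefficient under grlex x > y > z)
1. The degree is 3 — the shape is more complex than any degree-2 surface.
2. From the visible intercepts: the surface avoids every integer y-axis point in the box; it misses every integer gridline on the z-axis; it meets the x-axis at x = -1 (among the integer gridlines).
3. Putting this together gives p.

x^3 - y*z^2 + 1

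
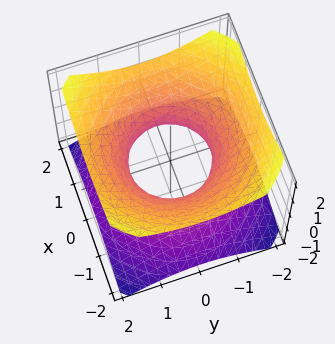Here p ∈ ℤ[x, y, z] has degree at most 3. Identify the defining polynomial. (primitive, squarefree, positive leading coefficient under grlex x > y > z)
1. Degree: one connected sheet with a waist; a quadric, so deg p = 2.
2. Symmetries: rotational symmetry about the z-axis ⇒ p depends on x, y only through x² + y²; mirror symmetry z ↦ −z ⇒ only even powers of z.
3. Reading off the gridlines: no z-intercept at any integer in the box; the y-axis gridline crossings are at y ∈ {-1, 1}.
4. Matching integer coefficients to the picture gives p. Check: (-1, 0, 0) on the x-axis lies on the surface, and p(-1, 0, 0) = 0. ✓

2*x^2 + 2*y^2 - 3*z^2 - 2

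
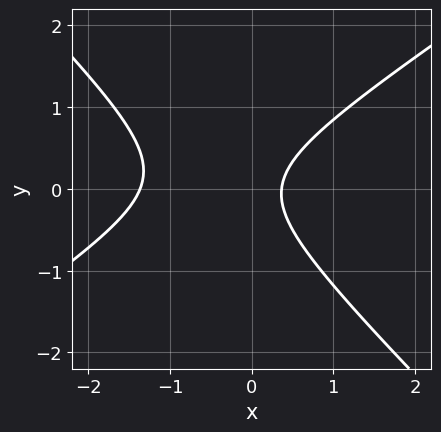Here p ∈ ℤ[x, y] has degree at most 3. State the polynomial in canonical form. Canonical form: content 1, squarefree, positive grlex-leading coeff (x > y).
First, degree: a generic line meets the curve in up to 2 points, so deg p = 2.
Then, from the axis intercepts and sections: it misses every integer gridline on the y-axis.
Finally, putting this together gives p.

2*x^2 - x*y - 3*y^2 + 2*x - 1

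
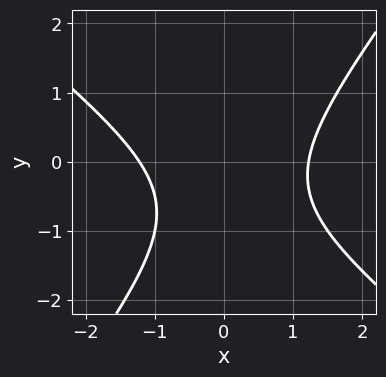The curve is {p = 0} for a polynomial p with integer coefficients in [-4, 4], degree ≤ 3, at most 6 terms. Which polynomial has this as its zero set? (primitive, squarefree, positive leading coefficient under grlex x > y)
The degree is 2 — a generic line meets the curve in up to 2 points.
Checking where it meets the axes: it misses every integer gridline on the y-axis.
Solving for integer coefficients yields p as stated.

2*x^2 + x*y - 2*y^2 - 2*y - 3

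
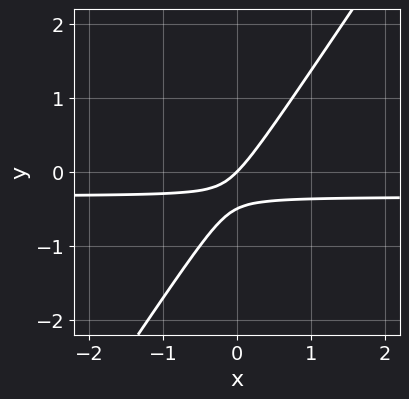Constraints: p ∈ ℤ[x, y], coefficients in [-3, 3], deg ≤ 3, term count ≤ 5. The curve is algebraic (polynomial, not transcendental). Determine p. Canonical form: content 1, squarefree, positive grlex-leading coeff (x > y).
3*x*y - 2*y^2 + x - y

deg p = 2.
Observable constraints: it meets the y-axis at y = 0 (among the integer gridlines); it meets the x-axis at x = 0 (among the integer gridlines).
Together with the visible shape, these determine p as stated.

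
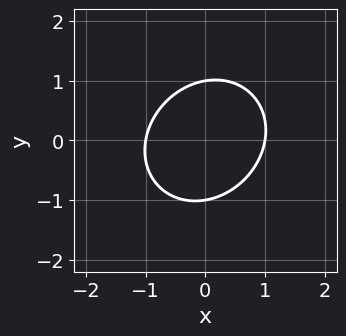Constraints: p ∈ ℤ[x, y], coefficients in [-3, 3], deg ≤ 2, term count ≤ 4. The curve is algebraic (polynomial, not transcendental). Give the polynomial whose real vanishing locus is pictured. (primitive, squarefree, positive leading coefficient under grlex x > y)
3*x^2 - x*y + 3*y^2 - 3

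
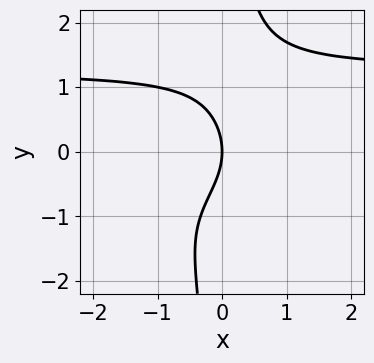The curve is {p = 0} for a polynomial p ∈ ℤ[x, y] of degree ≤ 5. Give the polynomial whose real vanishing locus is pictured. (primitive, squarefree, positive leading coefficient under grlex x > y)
Degree: a generic line meets the curve in up to 4 points, so deg p = 4.
From the axis intercepts and sections: it crosses the y-axis at the gridline y = 0; one x-axis crossing is at x = 0.
These observations pin down the coefficients.

x*y^3 - y^2 - 2*x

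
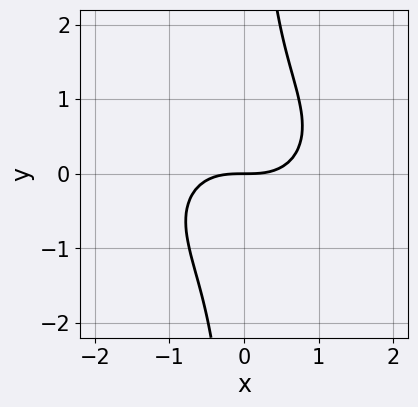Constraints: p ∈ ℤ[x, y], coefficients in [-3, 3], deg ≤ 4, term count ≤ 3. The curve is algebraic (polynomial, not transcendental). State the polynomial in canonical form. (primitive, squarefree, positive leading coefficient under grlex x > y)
2*x^3 + 3*x*y^2 - 3*y

1. deg p = 3. A generic line meets the curve in up to 3 points.
2. Observable constraints: one y-axis crossing is at y = 0; it crosses the x-axis at the gridline x = 0.
3. The integer polynomial consistent with all of this is the stated p.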